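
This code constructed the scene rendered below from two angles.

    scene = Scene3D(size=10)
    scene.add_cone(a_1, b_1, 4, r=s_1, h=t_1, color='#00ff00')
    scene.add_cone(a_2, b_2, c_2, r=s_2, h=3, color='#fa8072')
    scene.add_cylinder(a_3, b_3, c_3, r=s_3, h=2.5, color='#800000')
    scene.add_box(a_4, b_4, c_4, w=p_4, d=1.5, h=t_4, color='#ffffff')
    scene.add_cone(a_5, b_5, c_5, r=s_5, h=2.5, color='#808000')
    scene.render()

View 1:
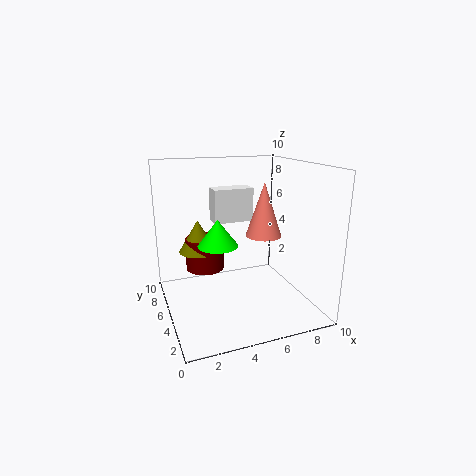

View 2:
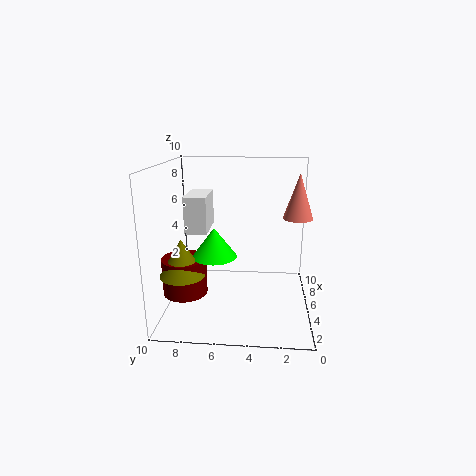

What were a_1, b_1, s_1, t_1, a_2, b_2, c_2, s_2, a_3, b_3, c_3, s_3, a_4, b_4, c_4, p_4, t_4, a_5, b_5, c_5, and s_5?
a_1 = 4, b_1 = 6.5, s_1 = 1.5, t_1 = 2, a_2 = 5, b_2 = 1, c_2 = 6.5, s_2 = 1, a_3 = 3.5, b_3 = 8.5, c_3 = 1.5, s_3 = 1.5, a_4 = 4, b_4 = 7, c_4 = 5.5, p_4 = 3, t_4 = 2.5, a_5 = 3, b_5 = 8.5, c_5 = 3, s_5 = 1.5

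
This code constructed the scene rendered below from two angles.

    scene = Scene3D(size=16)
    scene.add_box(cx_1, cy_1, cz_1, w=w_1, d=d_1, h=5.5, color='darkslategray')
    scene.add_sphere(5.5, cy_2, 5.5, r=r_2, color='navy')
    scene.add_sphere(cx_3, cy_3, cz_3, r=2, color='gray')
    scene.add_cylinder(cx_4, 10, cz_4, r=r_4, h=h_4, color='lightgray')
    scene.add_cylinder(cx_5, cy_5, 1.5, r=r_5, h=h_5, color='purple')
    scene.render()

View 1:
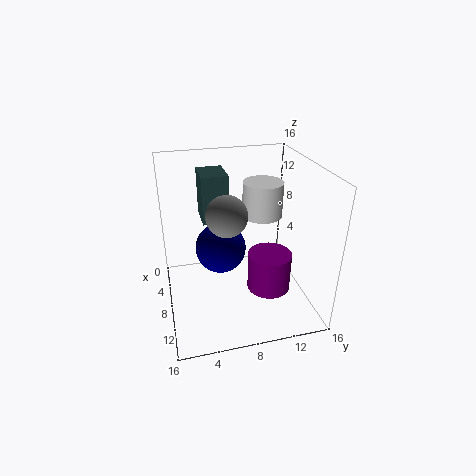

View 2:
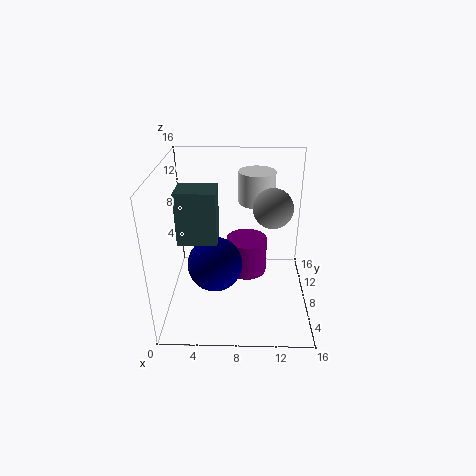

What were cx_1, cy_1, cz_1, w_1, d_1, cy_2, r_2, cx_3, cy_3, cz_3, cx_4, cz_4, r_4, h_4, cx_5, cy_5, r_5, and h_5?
cx_1 = 2; cy_1 = 4.5; cz_1 = 9; w_1 = 4; d_1 = 3; cy_2 = 6.5; r_2 = 3; cx_3 = 11.5; cy_3 = 6; cz_3 = 12.5; cx_4 = 10; cz_4 = 11.5; r_4 = 2; h_4 = 3.5; cx_5 = 9; cy_5 = 11.5; r_5 = 2.5; h_5 = 4.5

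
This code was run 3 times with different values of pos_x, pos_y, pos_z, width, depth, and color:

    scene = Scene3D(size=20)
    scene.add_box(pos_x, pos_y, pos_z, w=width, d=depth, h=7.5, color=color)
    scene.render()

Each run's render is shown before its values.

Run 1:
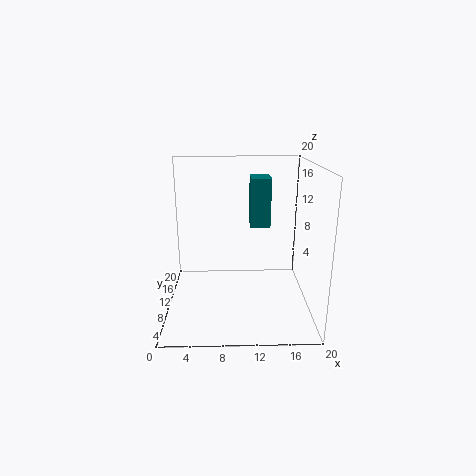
pos_x = 12
pos_y = 14
pos_z = 10
width = 3
depth = 4
color = 'teal'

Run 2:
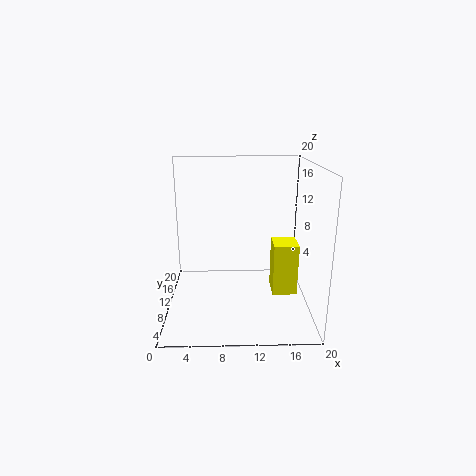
pos_x = 15
pos_y = 9
pos_z = 1.5
width = 3.5
depth = 4
color = 'yellow'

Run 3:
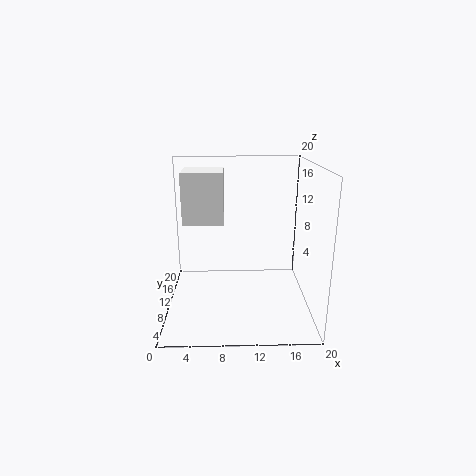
pos_x = 2
pos_y = 12.5
pos_z = 11
width = 6
depth = 6
color = 'white'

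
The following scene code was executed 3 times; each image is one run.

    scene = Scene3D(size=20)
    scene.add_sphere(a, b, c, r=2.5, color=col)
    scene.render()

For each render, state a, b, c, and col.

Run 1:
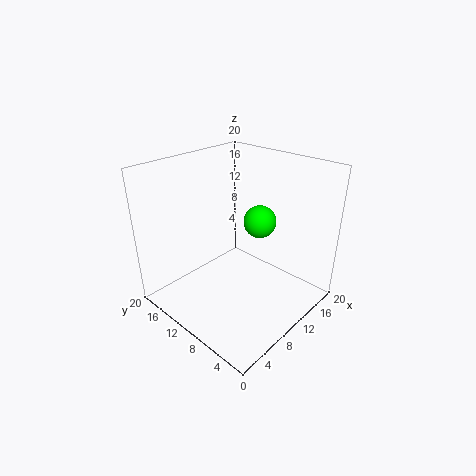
a = 16
b = 11
c = 10
col = 'lime'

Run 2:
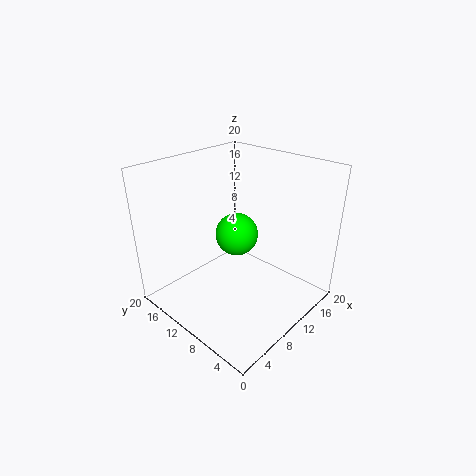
a = 6
b = 6.5
c = 13.5
col = 'lime'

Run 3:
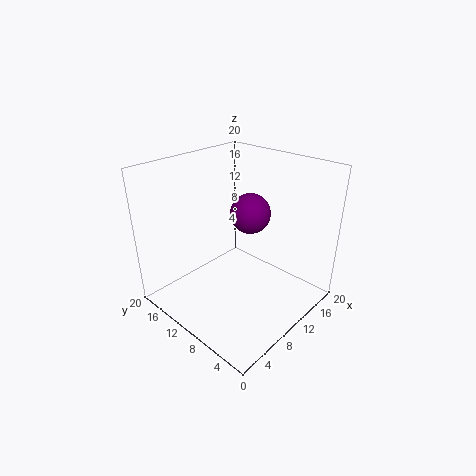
a = 9
b = 7
c = 15
col = 'purple'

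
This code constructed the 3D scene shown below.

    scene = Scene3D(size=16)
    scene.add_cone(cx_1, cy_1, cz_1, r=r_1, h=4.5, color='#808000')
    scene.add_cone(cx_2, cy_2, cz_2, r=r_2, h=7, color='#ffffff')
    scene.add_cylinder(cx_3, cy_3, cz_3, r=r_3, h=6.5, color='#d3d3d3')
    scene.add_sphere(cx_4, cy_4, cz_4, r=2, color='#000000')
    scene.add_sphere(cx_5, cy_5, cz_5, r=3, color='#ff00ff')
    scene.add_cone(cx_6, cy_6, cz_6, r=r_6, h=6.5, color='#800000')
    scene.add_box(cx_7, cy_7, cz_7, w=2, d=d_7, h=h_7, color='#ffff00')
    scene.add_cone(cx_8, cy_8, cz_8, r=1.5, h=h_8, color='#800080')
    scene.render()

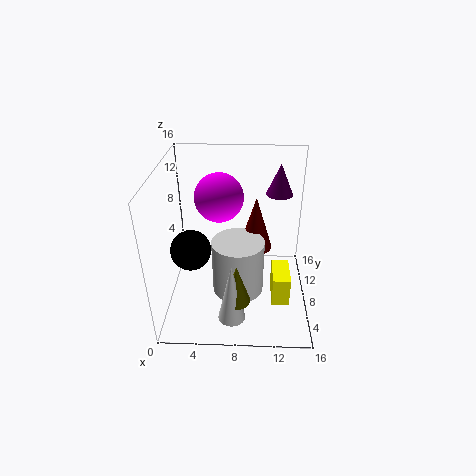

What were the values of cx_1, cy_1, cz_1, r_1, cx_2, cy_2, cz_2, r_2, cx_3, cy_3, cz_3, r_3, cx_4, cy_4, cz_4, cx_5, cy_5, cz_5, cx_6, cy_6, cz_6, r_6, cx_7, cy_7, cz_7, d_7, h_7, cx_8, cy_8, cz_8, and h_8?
cx_1 = 8, cy_1 = 4, cz_1 = 2.5, r_1 = 1.5, cx_2 = 7.5, cy_2 = 3.5, cz_2 = 0.5, r_2 = 1.5, cx_3 = 8, cy_3 = 8, cz_3 = 1, r_3 = 3, cx_4 = 3.5, cy_4 = 4, cz_4 = 9, cx_5 = 5.5, cy_5 = 13, cz_5 = 10.5, cx_6 = 10, cy_6 = 11, cz_6 = 5, r_6 = 2, cx_7 = 12, cy_7 = 5.5, cz_7 = 0.5, d_7 = 4, h_7 = 3.5, cx_8 = 12.5, cy_8 = 11, cz_8 = 12, h_8 = 3.5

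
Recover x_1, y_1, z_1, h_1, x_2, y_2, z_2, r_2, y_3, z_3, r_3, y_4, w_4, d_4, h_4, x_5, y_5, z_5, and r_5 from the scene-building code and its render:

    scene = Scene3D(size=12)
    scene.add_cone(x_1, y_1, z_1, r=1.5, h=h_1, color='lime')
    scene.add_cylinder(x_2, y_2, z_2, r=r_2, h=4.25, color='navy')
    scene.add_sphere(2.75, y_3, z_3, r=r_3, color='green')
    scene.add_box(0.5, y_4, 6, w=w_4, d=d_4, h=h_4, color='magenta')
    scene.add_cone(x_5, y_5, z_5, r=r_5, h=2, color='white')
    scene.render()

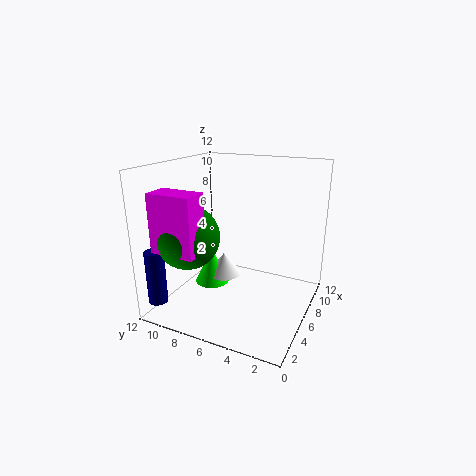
x_1 = 6.25; y_1 = 8.75; z_1 = 1.25; h_1 = 3.25; x_2 = 0.75; y_2 = 10.5; z_2 = 1.75; r_2 = 0.75; y_3 = 8.75; z_3 = 6.75; r_3 = 2.5; y_4 = 7; w_4 = 2; d_4 = 3.5; h_4 = 4.5; x_5 = 6.75; y_5 = 7.75; z_5 = 2; r_5 = 1.5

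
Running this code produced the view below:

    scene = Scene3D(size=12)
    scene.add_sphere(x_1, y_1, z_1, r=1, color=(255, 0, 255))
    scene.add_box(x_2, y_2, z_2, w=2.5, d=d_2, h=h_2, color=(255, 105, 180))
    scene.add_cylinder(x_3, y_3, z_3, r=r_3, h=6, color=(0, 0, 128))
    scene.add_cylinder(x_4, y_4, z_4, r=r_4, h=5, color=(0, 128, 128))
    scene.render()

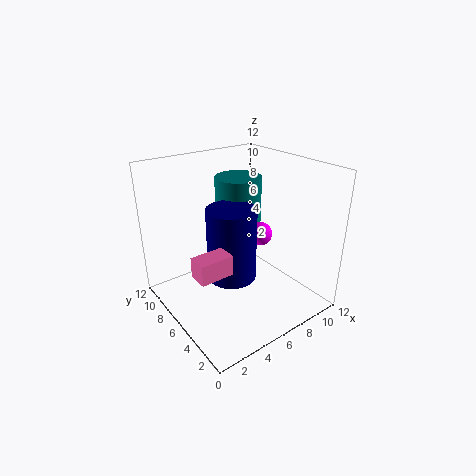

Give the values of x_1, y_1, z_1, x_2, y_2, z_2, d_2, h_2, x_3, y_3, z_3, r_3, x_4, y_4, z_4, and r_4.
x_1 = 8, y_1 = 5.5, z_1 = 6, x_2 = 0.5, y_2 = 2.5, z_2 = 5.5, d_2 = 1.5, h_2 = 1.5, x_3 = 5, y_3 = 5.5, z_3 = 3, r_3 = 2, x_4 = 7.5, y_4 = 8, z_4 = 5.5, r_4 = 2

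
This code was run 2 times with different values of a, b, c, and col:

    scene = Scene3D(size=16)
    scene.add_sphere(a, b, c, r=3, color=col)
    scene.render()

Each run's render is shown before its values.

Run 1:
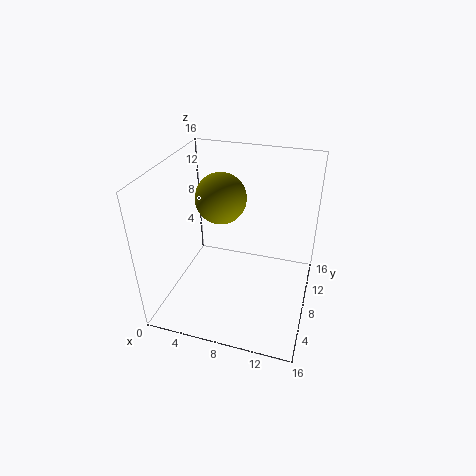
a = 5
b = 11
c = 11
col = 'olive'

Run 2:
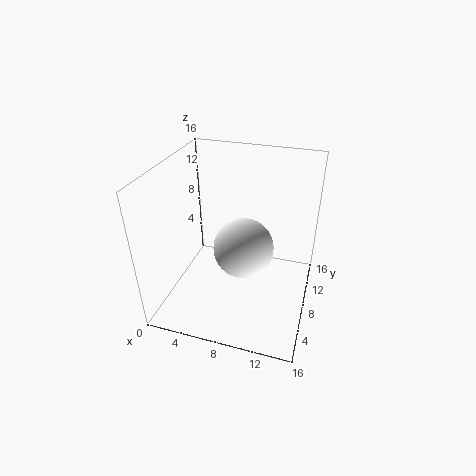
a = 9.5
b = 5
c = 9
col = 'white'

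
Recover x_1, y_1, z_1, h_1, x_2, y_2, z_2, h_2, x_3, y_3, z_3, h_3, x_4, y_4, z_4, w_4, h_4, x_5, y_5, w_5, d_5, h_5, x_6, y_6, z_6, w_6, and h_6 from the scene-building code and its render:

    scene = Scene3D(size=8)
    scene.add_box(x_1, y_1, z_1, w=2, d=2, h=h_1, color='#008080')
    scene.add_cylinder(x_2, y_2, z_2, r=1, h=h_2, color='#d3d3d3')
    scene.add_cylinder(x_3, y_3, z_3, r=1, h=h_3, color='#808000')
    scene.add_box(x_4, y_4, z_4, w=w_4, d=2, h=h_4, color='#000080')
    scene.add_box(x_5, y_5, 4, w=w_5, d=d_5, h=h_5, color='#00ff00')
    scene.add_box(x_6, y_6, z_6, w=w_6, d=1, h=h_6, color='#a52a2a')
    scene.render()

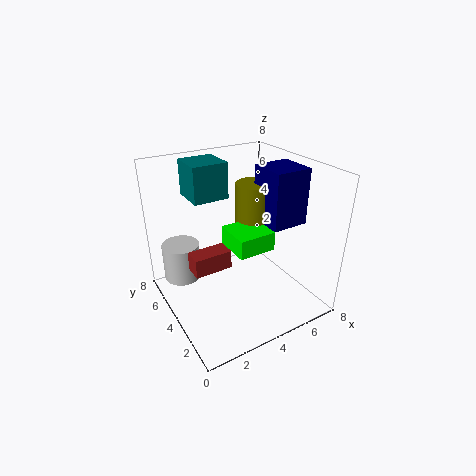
x_1 = 2
y_1 = 5
z_1 = 6
h_1 = 2
x_2 = 1
y_2 = 5
z_2 = 2
h_2 = 2
x_3 = 5
y_3 = 4
z_3 = 4
h_3 = 3
x_4 = 5
y_4 = 2
z_4 = 5
w_4 = 2
h_4 = 3
x_5 = 3
y_5 = 2
w_5 = 2
d_5 = 2
h_5 = 1
x_6 = 1
y_6 = 3
z_6 = 3
w_6 = 2
h_6 = 1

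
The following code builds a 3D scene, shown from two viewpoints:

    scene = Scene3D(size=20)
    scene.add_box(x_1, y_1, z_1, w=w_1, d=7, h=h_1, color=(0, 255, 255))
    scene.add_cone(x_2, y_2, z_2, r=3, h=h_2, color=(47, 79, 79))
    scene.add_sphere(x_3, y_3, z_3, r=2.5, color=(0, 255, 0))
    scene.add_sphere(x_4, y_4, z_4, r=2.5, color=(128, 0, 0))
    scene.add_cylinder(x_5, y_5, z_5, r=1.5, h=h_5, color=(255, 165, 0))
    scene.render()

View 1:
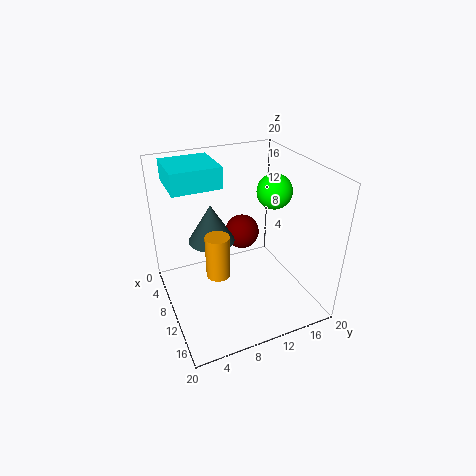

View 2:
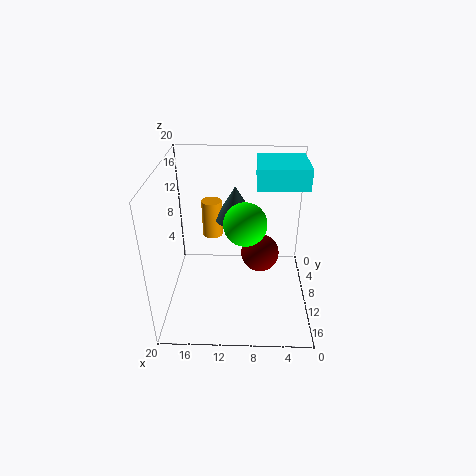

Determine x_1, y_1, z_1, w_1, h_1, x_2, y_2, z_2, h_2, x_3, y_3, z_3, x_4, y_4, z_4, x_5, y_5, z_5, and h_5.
x_1 = 0.5, y_1 = 2, z_1 = 16.5, w_1 = 7, h_1 = 3, x_2 = 10.5, y_2 = 6, z_2 = 11, h_2 = 5, x_3 = 9, y_3 = 16, z_3 = 15.5, x_4 = 7, y_4 = 12, z_4 = 9, x_5 = 14, y_5 = 5.5, z_5 = 8, h_5 = 5.5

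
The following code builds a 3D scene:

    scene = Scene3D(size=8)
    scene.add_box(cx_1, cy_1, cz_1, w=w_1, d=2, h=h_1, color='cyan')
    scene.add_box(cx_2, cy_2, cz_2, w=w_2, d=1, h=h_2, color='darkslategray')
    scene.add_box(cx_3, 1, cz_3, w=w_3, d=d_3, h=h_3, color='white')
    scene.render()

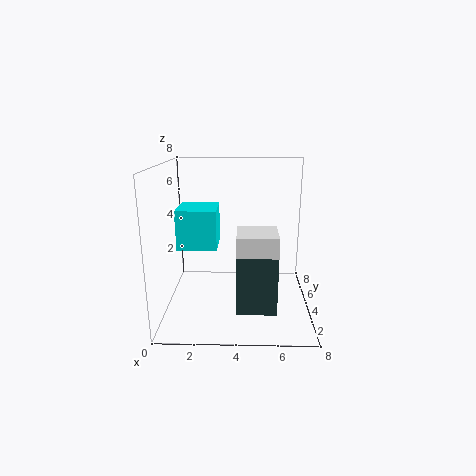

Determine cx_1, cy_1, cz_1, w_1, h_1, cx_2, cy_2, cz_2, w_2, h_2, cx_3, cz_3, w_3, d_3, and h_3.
cx_1 = 1; cy_1 = 2; cz_1 = 4; w_1 = 2; h_1 = 2; cx_2 = 4; cy_2 = 1; cz_2 = 1; w_2 = 2; h_2 = 3; cx_3 = 4; cz_3 = 4; w_3 = 2; d_3 = 2; h_3 = 1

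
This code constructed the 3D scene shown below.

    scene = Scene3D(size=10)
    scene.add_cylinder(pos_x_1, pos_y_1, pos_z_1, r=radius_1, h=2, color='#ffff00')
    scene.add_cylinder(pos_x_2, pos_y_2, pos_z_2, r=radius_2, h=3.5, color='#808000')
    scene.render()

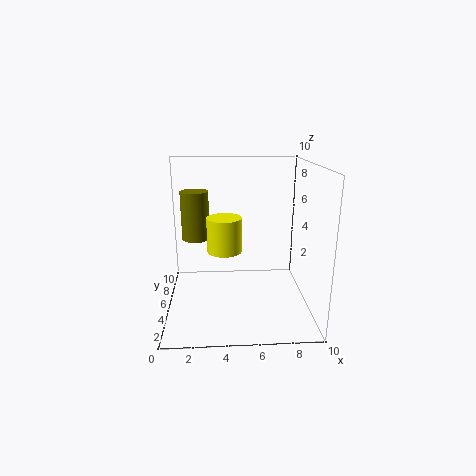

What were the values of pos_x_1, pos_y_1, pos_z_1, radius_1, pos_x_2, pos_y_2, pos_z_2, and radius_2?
pos_x_1 = 4
pos_y_1 = 1.5
pos_z_1 = 5.5
radius_1 = 1
pos_x_2 = 2
pos_y_2 = 6.5
pos_z_2 = 4.5
radius_2 = 1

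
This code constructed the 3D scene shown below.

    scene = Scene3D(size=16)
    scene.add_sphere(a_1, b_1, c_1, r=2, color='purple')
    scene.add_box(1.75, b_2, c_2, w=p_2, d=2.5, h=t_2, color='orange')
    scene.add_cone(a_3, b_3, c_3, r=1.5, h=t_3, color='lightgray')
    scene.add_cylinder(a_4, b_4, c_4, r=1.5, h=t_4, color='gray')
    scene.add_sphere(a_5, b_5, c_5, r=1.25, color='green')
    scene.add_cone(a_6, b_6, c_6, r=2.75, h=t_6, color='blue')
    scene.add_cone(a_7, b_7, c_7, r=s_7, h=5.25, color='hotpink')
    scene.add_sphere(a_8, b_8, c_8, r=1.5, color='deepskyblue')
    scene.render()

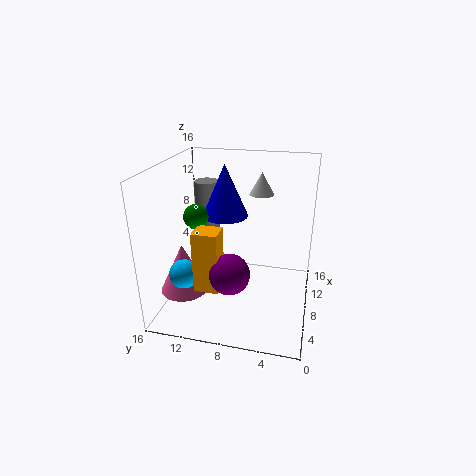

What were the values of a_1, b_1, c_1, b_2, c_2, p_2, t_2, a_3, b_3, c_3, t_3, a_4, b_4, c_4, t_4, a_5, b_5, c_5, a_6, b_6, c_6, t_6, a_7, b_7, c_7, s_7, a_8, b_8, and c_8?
a_1 = 2.5; b_1 = 7.5; c_1 = 6.75; b_2 = 8.5; c_2 = 4.75; p_2 = 2.25; t_2 = 6.25; a_3 = 14; b_3 = 6.5; c_3 = 11.25; t_3 = 2.75; a_4 = 13; b_4 = 13.25; c_4 = 5; t_4 = 7.75; a_5 = 4.75; b_5 = 11.5; c_5 = 11.5; a_6 = 11.75; b_6 = 10.5; c_6 = 9; t_6 = 6.25; a_7 = 4; b_7 = 13; c_7 = 3.25; s_7 = 2.5; a_8 = 3; b_8 = 12.5; c_8 = 5.75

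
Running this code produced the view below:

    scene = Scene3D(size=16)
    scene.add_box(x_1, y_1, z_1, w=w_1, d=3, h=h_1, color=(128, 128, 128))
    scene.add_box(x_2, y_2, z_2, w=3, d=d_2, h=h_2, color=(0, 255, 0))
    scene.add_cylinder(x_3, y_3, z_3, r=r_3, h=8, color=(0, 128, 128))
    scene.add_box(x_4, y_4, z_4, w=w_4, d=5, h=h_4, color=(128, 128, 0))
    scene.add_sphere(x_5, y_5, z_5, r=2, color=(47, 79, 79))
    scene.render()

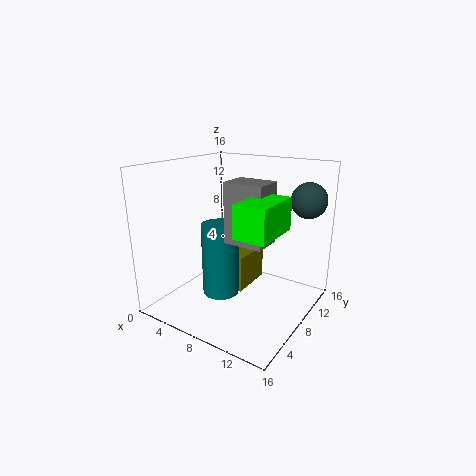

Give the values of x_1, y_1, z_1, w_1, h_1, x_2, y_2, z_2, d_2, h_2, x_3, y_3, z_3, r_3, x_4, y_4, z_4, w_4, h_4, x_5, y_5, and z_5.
x_1 = 9; y_1 = 4; z_1 = 9; w_1 = 4; h_1 = 6; x_2 = 12; y_2 = 1; z_2 = 11; d_2 = 5; h_2 = 3; x_3 = 7; y_3 = 6; z_3 = 2; r_3 = 2; x_4 = 6; y_4 = 7; z_4 = 2; w_4 = 3; h_4 = 4; x_5 = 14; y_5 = 13; z_5 = 12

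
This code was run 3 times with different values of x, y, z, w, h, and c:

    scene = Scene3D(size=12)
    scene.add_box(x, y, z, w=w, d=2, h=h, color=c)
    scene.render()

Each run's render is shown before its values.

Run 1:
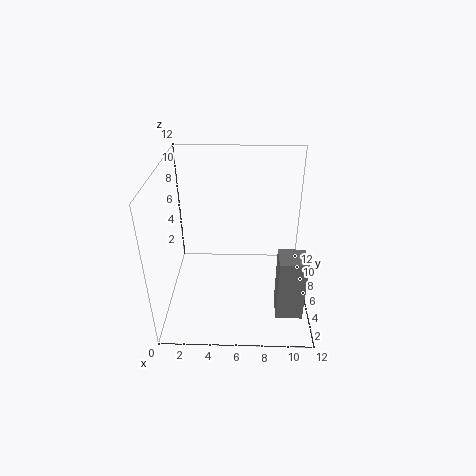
x = 9
y = 1
z = 2
w = 2
h = 5
c = 'gray'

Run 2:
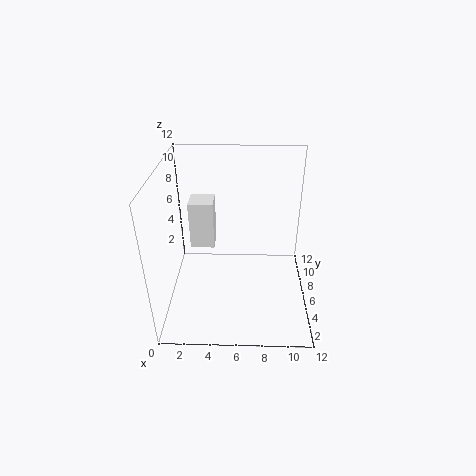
x = 2
y = 6
z = 5
w = 2
h = 4
c = 'white'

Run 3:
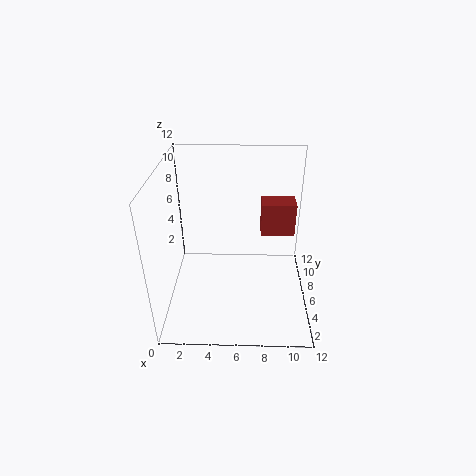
x = 8
y = 8
z = 5
w = 3
h = 3
c = 'brown'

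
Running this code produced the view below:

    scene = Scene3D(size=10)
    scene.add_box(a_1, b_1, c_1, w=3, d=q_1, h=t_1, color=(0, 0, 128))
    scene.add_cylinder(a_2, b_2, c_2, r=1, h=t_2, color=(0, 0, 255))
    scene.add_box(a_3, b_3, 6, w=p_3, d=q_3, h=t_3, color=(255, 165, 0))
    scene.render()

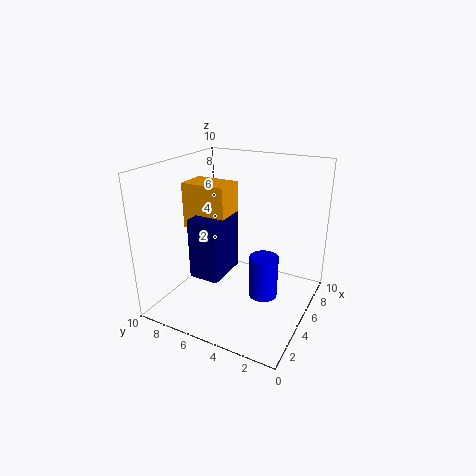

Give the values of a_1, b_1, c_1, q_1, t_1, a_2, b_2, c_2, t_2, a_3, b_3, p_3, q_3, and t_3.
a_1 = 2
b_1 = 5
c_1 = 3
q_1 = 2
t_1 = 4
a_2 = 5
b_2 = 3
c_2 = 1
t_2 = 3
a_3 = 3
b_3 = 5
p_3 = 2
q_3 = 3
t_3 = 3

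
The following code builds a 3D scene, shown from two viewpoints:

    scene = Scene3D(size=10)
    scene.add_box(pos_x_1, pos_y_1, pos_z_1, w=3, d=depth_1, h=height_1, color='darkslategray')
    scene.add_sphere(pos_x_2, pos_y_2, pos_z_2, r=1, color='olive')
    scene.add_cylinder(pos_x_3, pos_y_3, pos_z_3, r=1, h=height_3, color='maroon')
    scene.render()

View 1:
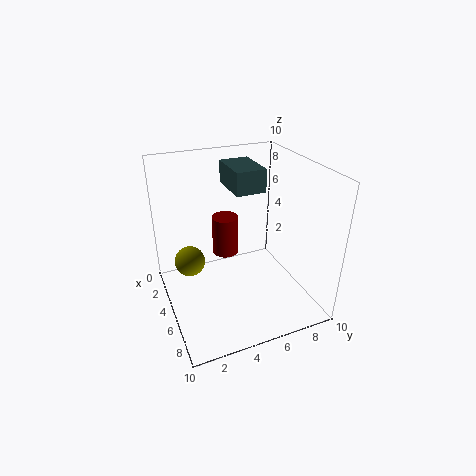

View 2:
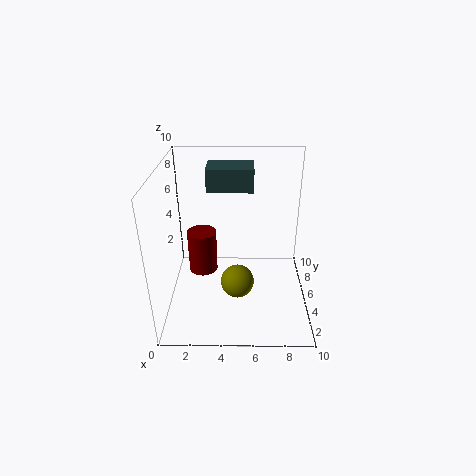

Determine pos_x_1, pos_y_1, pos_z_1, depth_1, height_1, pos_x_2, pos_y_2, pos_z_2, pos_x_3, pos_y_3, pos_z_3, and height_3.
pos_x_1 = 3, pos_y_1 = 4.5, pos_z_1 = 8.5, depth_1 = 2, height_1 = 1.5, pos_x_2 = 5, pos_y_2 = 1.5, pos_z_2 = 4, pos_x_3 = 2.5, pos_y_3 = 5, pos_z_3 = 2.5, height_3 = 3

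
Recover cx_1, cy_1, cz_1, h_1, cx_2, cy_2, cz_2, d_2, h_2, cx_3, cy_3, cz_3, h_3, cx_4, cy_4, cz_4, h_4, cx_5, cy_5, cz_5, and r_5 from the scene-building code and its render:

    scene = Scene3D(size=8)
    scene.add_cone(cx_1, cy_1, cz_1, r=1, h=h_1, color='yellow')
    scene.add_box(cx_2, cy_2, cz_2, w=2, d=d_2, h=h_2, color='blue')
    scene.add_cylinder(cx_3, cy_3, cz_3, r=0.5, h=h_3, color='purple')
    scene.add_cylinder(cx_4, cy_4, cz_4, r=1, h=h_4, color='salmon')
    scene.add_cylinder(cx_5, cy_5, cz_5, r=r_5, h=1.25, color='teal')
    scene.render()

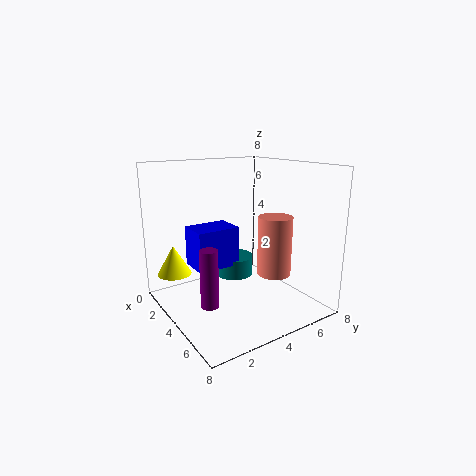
cx_1 = 1.25; cy_1 = 1.25; cz_1 = 1.5; h_1 = 1.75; cx_2 = 0.25; cy_2 = 2.5; cz_2 = 1.5; d_2 = 2.75; h_2 = 2.5; cx_3 = 4.25; cy_3 = 2; cz_3 = 0.5; h_3 = 3.25; cx_4 = 4.5; cy_4 = 6.25; cz_4 = 1.5; h_4 = 3.5; cx_5 = 1.25; cy_5 = 5.5; cz_5 = 0.5; r_5 = 1.25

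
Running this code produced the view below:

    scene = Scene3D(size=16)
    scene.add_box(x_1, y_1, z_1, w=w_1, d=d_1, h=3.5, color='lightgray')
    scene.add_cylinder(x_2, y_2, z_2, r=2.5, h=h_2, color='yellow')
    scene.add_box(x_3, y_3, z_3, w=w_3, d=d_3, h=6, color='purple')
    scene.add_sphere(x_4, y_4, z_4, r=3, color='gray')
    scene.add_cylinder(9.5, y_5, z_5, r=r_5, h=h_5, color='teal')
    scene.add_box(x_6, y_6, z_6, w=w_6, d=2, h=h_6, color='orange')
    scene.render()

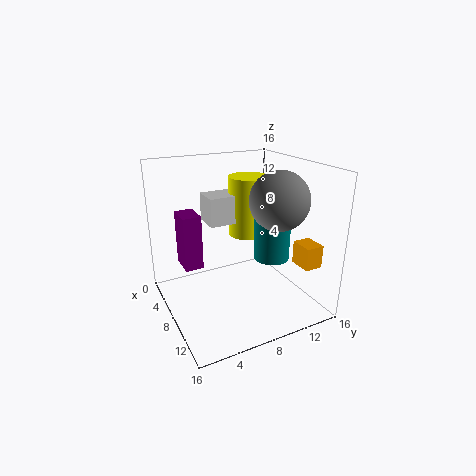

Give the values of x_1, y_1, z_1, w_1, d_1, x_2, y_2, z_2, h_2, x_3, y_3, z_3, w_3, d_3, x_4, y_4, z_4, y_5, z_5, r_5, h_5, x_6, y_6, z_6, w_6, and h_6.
x_1 = 0.5; y_1 = 6.5; z_1 = 8; w_1 = 3.5; d_1 = 4.5; x_2 = 3; y_2 = 12; z_2 = 6; h_2 = 7.5; x_3 = 4.5; y_3 = 2; z_3 = 5; w_3 = 3; d_3 = 2; x_4 = 12; y_4 = 10.5; z_4 = 13; y_5 = 11.5; z_5 = 5.5; r_5 = 2; h_5 = 6; x_6 = 11.5; y_6 = 13; z_6 = 5.5; w_6 = 2.5; h_6 = 2.5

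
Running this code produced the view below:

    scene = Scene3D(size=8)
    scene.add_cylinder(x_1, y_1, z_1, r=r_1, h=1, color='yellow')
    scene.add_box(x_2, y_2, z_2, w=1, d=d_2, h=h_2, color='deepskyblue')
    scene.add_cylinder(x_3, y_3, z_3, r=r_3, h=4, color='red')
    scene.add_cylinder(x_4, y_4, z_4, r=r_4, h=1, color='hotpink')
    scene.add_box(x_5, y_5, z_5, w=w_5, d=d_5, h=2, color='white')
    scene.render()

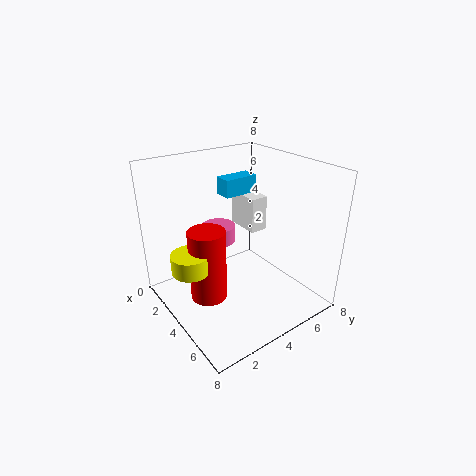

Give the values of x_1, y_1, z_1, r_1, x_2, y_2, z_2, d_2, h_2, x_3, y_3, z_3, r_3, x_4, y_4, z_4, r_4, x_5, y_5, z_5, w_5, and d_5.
x_1 = 4; y_1 = 1; z_1 = 3; r_1 = 1; x_2 = 2; y_2 = 4; z_2 = 6; d_2 = 2; h_2 = 1; x_3 = 4; y_3 = 2; z_3 = 1; r_3 = 1; x_4 = 2; y_4 = 4; z_4 = 3; r_4 = 1; x_5 = 2; y_5 = 5; z_5 = 4; w_5 = 2; d_5 = 1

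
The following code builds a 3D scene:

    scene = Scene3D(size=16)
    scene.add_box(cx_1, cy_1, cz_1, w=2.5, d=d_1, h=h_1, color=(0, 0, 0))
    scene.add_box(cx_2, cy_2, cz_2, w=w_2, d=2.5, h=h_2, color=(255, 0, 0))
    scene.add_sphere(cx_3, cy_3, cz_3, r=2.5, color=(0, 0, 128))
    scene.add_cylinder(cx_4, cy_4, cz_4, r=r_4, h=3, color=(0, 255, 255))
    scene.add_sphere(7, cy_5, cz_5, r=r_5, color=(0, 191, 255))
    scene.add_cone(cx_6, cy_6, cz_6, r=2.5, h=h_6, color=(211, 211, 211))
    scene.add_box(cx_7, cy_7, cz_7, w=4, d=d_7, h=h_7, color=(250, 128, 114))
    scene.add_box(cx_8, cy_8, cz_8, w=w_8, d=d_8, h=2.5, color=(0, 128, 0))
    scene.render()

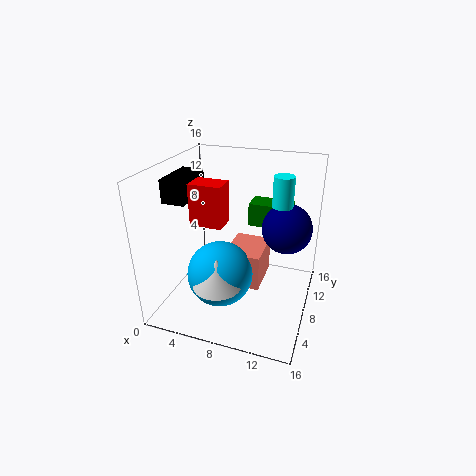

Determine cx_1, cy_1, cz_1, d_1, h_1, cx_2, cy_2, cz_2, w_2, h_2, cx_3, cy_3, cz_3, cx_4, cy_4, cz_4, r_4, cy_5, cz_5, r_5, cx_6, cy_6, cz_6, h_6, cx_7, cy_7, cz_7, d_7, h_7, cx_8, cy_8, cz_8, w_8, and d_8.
cx_1 = 1; cy_1 = 4.5; cz_1 = 12.5; d_1 = 5; h_1 = 2.5; cx_2 = 3.5; cy_2 = 5.5; cz_2 = 10; w_2 = 3.5; h_2 = 4.5; cx_3 = 13.5; cy_3 = 7; cz_3 = 10.5; cx_4 = 13; cy_4 = 6.5; cz_4 = 13; r_4 = 1; cy_5 = 5; cz_5 = 5; r_5 = 3.5; cx_6 = 7.5; cy_6 = 3; cz_6 = 5; h_6 = 3; cx_7 = 7; cy_7 = 6; cz_7 = 3; d_7 = 5; h_7 = 4; cx_8 = 9; cy_8 = 8.5; cz_8 = 9.5; w_8 = 4.5; d_8 = 2.5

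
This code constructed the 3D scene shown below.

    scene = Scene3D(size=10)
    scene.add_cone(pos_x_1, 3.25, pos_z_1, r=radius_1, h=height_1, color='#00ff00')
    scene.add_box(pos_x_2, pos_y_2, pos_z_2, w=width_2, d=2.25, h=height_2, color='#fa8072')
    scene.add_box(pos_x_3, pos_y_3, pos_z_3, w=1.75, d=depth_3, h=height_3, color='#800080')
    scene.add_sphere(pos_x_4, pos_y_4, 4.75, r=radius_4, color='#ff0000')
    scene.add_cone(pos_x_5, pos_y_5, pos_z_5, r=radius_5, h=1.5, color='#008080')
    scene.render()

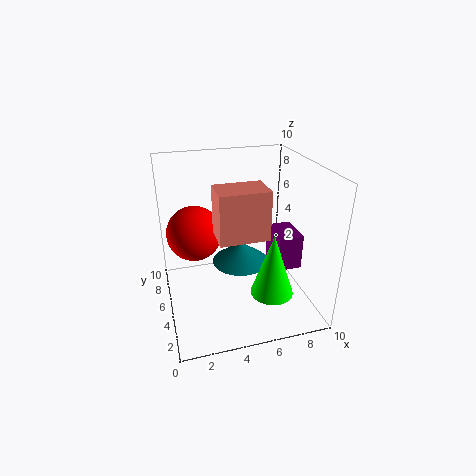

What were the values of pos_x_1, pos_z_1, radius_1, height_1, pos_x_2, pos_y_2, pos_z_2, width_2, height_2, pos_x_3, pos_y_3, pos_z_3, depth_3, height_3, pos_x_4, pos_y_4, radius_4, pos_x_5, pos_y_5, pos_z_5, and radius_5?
pos_x_1 = 7, pos_z_1 = 1.25, radius_1 = 1.5, height_1 = 4.5, pos_x_2 = 3.25, pos_y_2 = 2.75, pos_z_2 = 5.75, width_2 = 3.25, height_2 = 3.25, pos_x_3 = 7.5, pos_y_3 = 3.5, pos_z_3 = 2.75, depth_3 = 2.5, height_3 = 2.5, pos_x_4 = 2.25, pos_y_4 = 7, radius_4 = 2, pos_x_5 = 5.25, pos_y_5 = 5.25, pos_z_5 = 3, radius_5 = 2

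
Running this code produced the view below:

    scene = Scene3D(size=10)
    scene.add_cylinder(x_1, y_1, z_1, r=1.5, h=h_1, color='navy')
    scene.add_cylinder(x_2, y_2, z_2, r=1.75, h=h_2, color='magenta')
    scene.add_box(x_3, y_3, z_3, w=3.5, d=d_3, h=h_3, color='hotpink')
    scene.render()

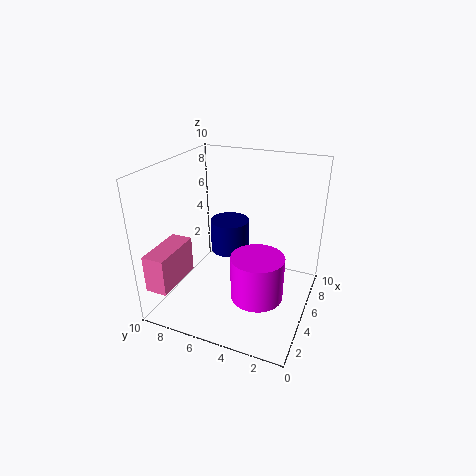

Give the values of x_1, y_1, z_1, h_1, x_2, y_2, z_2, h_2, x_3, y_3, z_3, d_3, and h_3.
x_1 = 7.5; y_1 = 6.75; z_1 = 2.5; h_1 = 2.5; x_2 = 3.5; y_2 = 3; z_2 = 1.75; h_2 = 3; x_3 = 0.25; y_3 = 8; z_3 = 2.5; d_3 = 1.5; h_3 = 2.5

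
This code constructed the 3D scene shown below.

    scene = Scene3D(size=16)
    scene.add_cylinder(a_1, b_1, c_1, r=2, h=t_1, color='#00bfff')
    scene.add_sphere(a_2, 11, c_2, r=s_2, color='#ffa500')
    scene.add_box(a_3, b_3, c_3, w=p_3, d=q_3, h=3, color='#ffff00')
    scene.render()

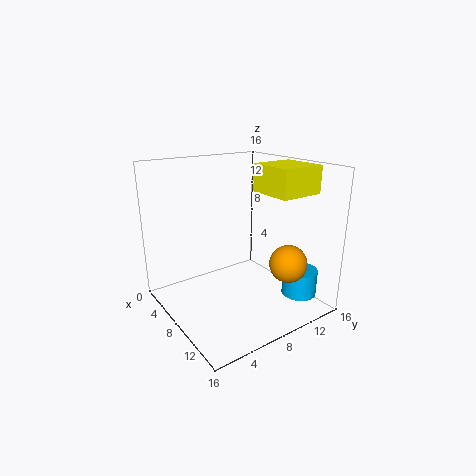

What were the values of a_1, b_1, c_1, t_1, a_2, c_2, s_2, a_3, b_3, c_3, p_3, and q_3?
a_1 = 12
b_1 = 14
c_1 = 1
t_1 = 3
a_2 = 13
c_2 = 6
s_2 = 2
a_3 = 8
b_3 = 10
c_3 = 13
p_3 = 5
q_3 = 5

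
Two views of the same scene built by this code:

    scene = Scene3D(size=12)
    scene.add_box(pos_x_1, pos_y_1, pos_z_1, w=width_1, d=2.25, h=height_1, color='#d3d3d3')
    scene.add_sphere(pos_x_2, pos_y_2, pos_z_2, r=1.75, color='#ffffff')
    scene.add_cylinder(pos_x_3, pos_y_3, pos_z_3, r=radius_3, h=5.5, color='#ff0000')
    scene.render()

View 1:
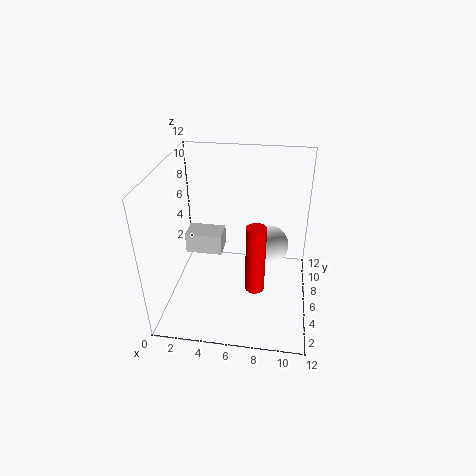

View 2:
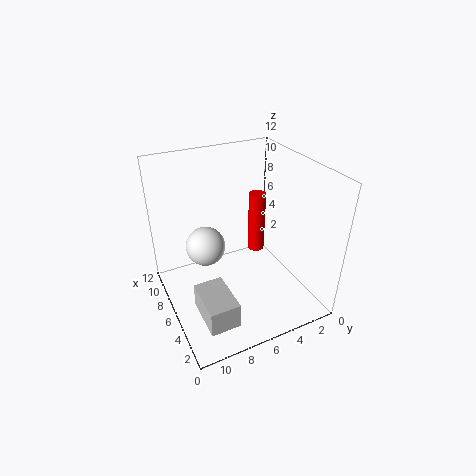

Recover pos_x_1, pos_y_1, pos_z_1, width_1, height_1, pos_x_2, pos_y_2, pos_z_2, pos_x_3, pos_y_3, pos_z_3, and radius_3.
pos_x_1 = 0.5
pos_y_1 = 8.5
pos_z_1 = 2.25
width_1 = 3.5
height_1 = 2
pos_x_2 = 8.5
pos_y_2 = 8
pos_z_2 = 4.25
pos_x_3 = 7.75
pos_y_3 = 3.25
pos_z_3 = 3.25
radius_3 = 0.75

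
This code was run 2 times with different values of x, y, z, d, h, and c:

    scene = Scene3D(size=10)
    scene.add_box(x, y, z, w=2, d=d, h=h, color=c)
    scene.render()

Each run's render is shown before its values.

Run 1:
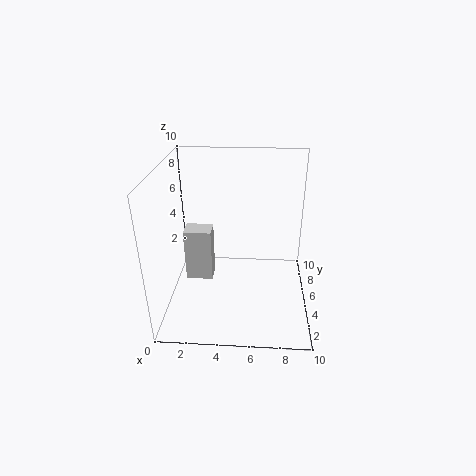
x = 1
y = 5.5
z = 1
d = 1.5
h = 4
c = 'lightgray'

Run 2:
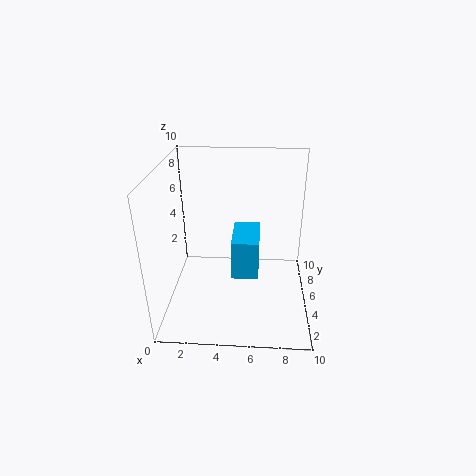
x = 4.5
y = 5
z = 1.5
d = 3.5
h = 3
c = 'deepskyblue'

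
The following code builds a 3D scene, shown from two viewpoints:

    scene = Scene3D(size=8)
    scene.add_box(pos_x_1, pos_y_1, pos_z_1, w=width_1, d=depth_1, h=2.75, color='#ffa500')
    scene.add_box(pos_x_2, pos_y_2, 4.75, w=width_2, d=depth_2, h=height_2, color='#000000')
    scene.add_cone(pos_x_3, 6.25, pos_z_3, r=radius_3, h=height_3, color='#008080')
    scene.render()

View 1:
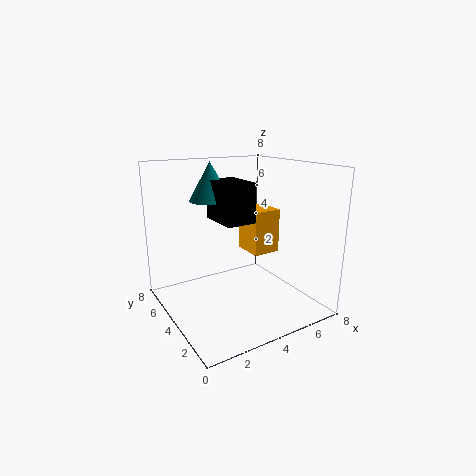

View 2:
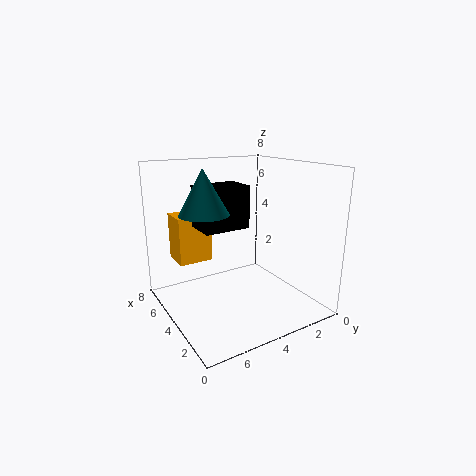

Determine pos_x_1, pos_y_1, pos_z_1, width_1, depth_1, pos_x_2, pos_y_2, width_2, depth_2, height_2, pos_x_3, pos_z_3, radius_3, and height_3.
pos_x_1 = 5.75, pos_y_1 = 4.75, pos_z_1 = 2.25, width_1 = 1.75, depth_1 = 2, pos_x_2 = 3.25, pos_y_2 = 3.75, width_2 = 1.75, depth_2 = 2.5, height_2 = 2.25, pos_x_3 = 3.5, pos_z_3 = 5.75, radius_3 = 1.25, height_3 = 2.25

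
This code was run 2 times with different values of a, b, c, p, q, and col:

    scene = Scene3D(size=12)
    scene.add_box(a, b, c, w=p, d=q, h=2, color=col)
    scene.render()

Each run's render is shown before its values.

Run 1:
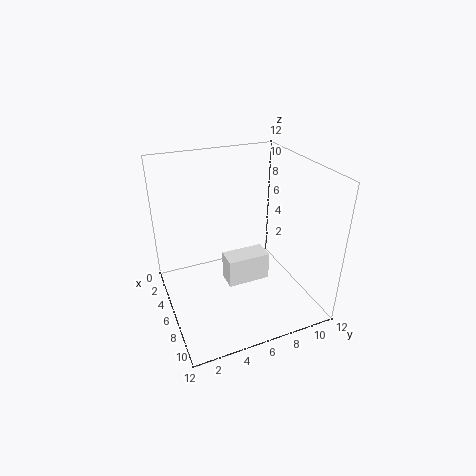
a = 9, b = 3.5, c = 5, p = 1.5, q = 3, col = 'white'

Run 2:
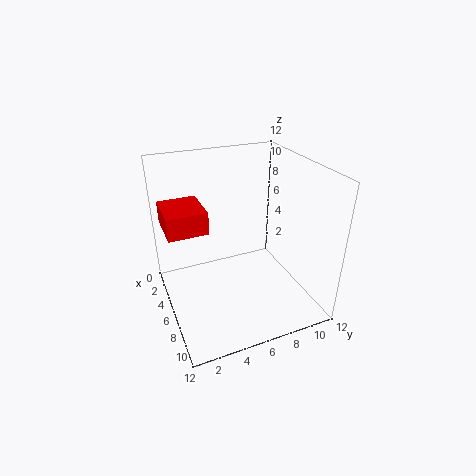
a = 0.5, b = 0.5, c = 6, p = 4, q = 3.5, col = 'red'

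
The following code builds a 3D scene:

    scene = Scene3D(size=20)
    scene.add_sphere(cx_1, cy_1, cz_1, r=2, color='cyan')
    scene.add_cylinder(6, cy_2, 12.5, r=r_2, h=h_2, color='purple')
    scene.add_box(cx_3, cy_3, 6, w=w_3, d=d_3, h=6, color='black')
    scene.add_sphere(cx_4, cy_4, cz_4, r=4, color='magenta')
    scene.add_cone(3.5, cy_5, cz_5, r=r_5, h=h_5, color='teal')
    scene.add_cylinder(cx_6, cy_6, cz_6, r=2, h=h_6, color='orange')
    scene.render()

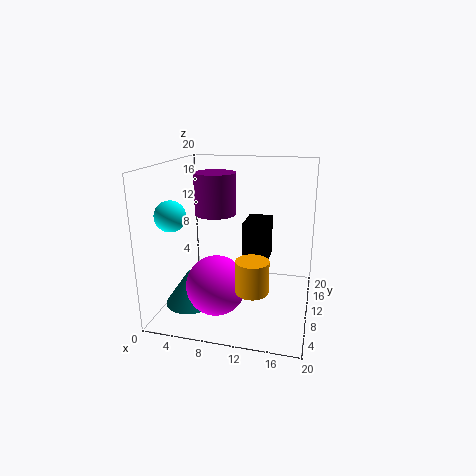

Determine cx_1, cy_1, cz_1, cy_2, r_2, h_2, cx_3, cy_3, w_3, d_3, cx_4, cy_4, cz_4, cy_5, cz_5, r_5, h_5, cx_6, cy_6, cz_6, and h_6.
cx_1 = 2.5
cy_1 = 5
cz_1 = 14
cy_2 = 12.5
r_2 = 3
h_2 = 6
cx_3 = 10.5
cy_3 = 10.5
w_3 = 3.5
d_3 = 5
cx_4 = 8
cy_4 = 6
cz_4 = 4.5
cy_5 = 7.5
cz_5 = 0.5
r_5 = 3.5
h_5 = 5
cx_6 = 13.5
cy_6 = 3
cz_6 = 6
h_6 = 4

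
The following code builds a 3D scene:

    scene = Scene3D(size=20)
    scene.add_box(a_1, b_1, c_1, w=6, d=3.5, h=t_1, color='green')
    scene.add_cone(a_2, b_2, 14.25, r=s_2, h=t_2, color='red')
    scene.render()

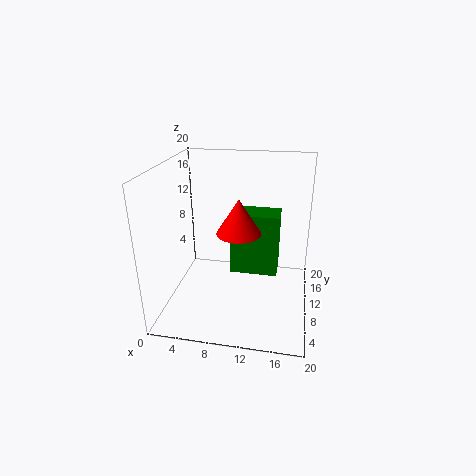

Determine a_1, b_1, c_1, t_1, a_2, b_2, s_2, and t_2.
a_1 = 9.75; b_1 = 6; c_1 = 7; t_1 = 8; a_2 = 11.5; b_2 = 2.75; s_2 = 2.5; t_2 = 4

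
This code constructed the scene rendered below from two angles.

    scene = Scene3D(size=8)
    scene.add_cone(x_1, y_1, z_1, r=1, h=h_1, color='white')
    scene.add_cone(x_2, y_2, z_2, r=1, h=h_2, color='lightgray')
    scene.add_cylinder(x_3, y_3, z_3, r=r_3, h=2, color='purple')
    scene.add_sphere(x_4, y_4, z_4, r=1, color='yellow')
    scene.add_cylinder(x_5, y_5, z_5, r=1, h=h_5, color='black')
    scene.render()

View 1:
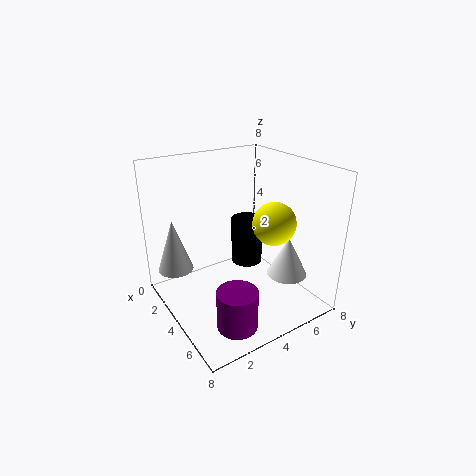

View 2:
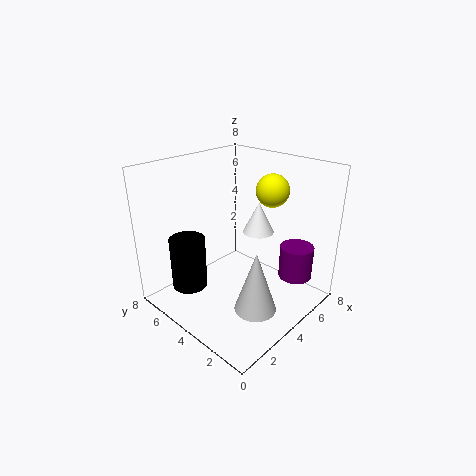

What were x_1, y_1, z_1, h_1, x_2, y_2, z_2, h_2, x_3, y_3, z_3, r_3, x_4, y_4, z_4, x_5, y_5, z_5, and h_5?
x_1 = 7; y_1 = 5; z_1 = 3; h_1 = 2; x_2 = 2; y_2 = 1; z_2 = 2; h_2 = 3; x_3 = 7; y_3 = 2; z_3 = 1; r_3 = 1; x_4 = 7; y_4 = 4; z_4 = 6; x_5 = 2; y_5 = 6; z_5 = 1; h_5 = 3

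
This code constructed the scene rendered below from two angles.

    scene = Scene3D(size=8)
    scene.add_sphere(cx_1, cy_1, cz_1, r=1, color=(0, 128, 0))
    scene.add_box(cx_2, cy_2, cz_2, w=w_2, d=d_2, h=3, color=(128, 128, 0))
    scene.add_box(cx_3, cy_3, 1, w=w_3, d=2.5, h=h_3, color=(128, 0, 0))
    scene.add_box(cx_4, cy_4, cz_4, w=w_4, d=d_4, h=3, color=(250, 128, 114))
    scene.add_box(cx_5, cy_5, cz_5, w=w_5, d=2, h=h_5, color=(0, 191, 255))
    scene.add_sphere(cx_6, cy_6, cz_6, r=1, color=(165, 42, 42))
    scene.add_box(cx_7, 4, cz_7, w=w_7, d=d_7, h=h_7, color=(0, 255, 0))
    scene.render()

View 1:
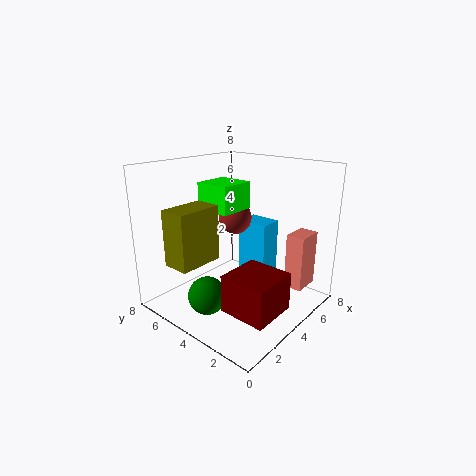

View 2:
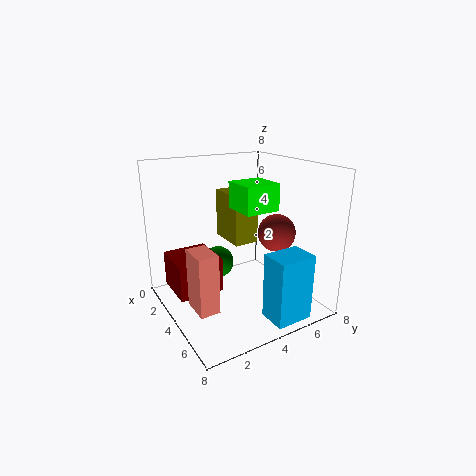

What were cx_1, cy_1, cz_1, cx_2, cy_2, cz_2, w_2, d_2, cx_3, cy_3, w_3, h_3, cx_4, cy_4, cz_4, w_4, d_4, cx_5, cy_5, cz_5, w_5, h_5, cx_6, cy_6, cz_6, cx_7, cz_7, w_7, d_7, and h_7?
cx_1 = 1.5
cy_1 = 4
cz_1 = 1.5
cx_2 = 0.5
cy_2 = 4.5
cz_2 = 3
w_2 = 2.5
d_2 = 1.5
cx_3 = 1.5
cy_3 = 0.5
w_3 = 2.5
h_3 = 2
cx_4 = 5
cy_4 = 0.5
cz_4 = 1.5
w_4 = 1.5
d_4 = 1
cx_5 = 6.5
cy_5 = 4
cz_5 = 0.5
w_5 = 1.5
h_5 = 3.5
cx_6 = 5.5
cy_6 = 5.5
cz_6 = 4.5
cx_7 = 3
cz_7 = 5.5
w_7 = 2
d_7 = 2
h_7 = 1.5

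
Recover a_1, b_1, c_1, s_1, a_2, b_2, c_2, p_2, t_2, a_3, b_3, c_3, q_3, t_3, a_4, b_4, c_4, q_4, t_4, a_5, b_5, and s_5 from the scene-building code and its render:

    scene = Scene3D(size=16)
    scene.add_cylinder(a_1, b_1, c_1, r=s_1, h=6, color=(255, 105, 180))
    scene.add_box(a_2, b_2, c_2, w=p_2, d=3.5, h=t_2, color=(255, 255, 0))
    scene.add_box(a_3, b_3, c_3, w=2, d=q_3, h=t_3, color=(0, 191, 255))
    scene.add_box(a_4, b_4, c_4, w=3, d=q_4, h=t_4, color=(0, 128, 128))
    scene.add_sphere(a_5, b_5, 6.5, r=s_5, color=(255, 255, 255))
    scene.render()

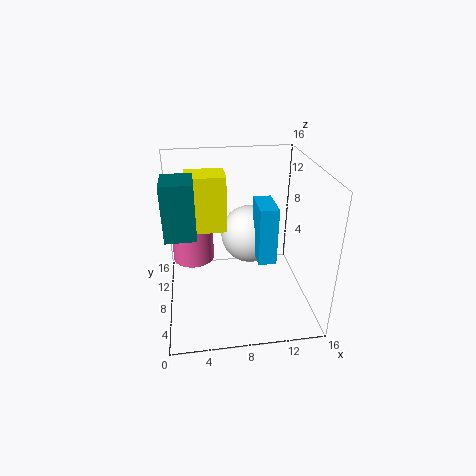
a_1 = 3; b_1 = 12; c_1 = 3.5; s_1 = 2.5; a_2 = 2.5; b_2 = 9.5; c_2 = 8; p_2 = 4.5; t_2 = 6.5; a_3 = 10; b_3 = 6; c_3 = 5.5; q_3 = 4; t_3 = 6.5; a_4 = 0.5; b_4 = 3.5; c_4 = 10.5; q_4 = 3.5; t_4 = 5.5; a_5 = 10; b_5 = 11.5; s_5 = 3.5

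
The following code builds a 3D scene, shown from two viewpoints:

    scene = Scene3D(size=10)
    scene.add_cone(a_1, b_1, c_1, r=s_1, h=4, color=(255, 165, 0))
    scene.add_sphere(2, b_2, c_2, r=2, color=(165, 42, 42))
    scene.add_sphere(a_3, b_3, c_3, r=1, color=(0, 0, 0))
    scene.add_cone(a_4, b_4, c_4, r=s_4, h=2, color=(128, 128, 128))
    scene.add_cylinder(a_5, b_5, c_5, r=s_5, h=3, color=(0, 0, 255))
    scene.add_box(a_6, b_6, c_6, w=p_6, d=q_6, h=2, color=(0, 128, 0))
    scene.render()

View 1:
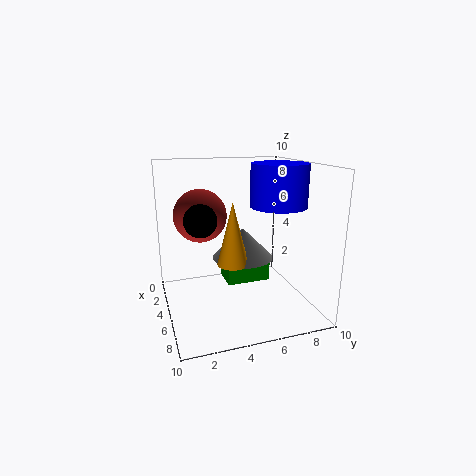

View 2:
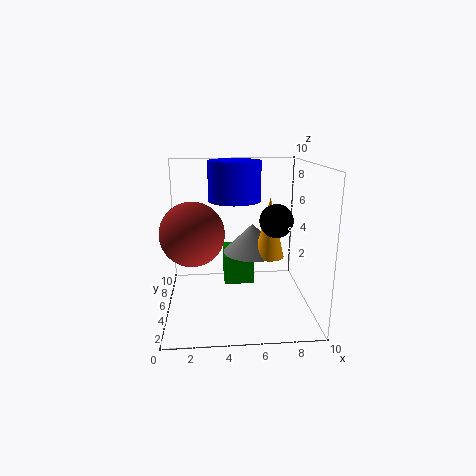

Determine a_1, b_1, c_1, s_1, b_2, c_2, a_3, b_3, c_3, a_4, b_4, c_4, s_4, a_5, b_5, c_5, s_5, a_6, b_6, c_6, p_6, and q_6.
a_1 = 7; b_1 = 4; c_1 = 4; s_1 = 1; b_2 = 3; c_2 = 6; a_3 = 7; b_3 = 2; c_3 = 7; a_4 = 6; b_4 = 5; c_4 = 4; s_4 = 2; a_5 = 5; b_5 = 8; c_5 = 7; s_5 = 2; a_6 = 4; b_6 = 4; c_6 = 2; p_6 = 2; q_6 = 3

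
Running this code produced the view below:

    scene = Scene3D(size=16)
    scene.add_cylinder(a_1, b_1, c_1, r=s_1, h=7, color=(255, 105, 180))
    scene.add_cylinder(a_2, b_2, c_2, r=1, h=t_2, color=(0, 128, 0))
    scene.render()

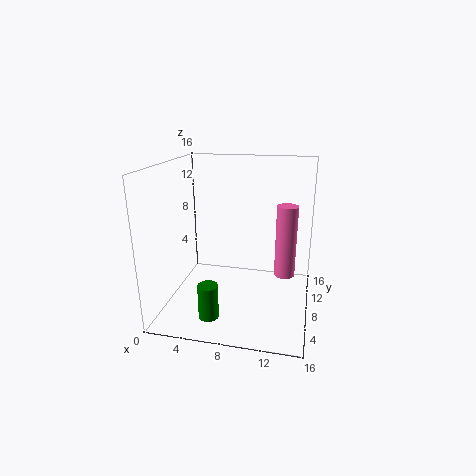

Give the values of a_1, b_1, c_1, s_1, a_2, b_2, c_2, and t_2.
a_1 = 13.5
b_1 = 4.5
c_1 = 6
s_1 = 1
a_2 = 6.5
b_2 = 1.5
c_2 = 2
t_2 = 3.5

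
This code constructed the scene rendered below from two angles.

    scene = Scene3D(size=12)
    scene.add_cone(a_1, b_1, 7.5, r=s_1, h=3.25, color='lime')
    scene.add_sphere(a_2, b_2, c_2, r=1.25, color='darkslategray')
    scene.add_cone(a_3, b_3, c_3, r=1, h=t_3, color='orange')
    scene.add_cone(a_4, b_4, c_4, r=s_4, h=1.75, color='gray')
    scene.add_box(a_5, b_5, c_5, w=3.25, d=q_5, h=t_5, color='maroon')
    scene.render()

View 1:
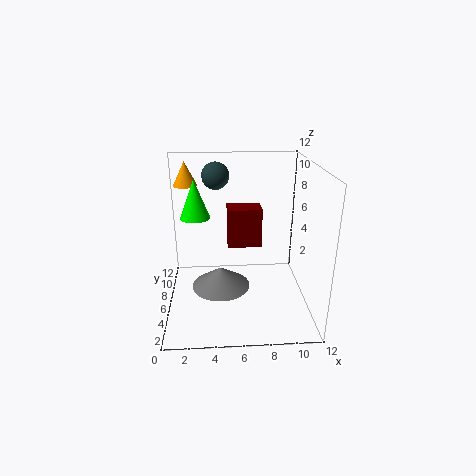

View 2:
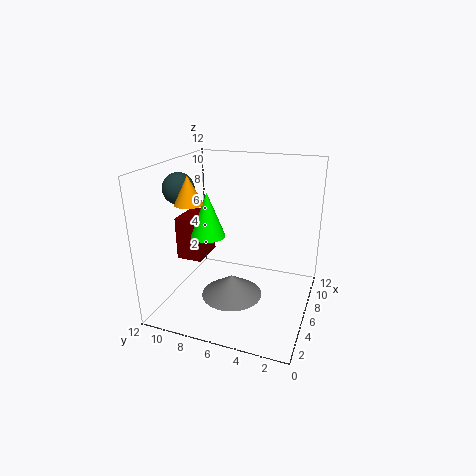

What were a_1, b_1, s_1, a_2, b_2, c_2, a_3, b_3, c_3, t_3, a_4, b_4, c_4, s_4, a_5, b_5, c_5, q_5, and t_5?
a_1 = 2.5, b_1 = 7, s_1 = 1.25, a_2 = 4.25, b_2 = 10.25, c_2 = 10.25, a_3 = 1.75, b_3 = 8, c_3 = 10, t_3 = 2, a_4 = 4.5, b_4 = 6, c_4 = 1.5, s_4 = 2.5, a_5 = 5.25, b_5 = 9.25, c_5 = 3.5, q_5 = 2.25, t_5 = 3.75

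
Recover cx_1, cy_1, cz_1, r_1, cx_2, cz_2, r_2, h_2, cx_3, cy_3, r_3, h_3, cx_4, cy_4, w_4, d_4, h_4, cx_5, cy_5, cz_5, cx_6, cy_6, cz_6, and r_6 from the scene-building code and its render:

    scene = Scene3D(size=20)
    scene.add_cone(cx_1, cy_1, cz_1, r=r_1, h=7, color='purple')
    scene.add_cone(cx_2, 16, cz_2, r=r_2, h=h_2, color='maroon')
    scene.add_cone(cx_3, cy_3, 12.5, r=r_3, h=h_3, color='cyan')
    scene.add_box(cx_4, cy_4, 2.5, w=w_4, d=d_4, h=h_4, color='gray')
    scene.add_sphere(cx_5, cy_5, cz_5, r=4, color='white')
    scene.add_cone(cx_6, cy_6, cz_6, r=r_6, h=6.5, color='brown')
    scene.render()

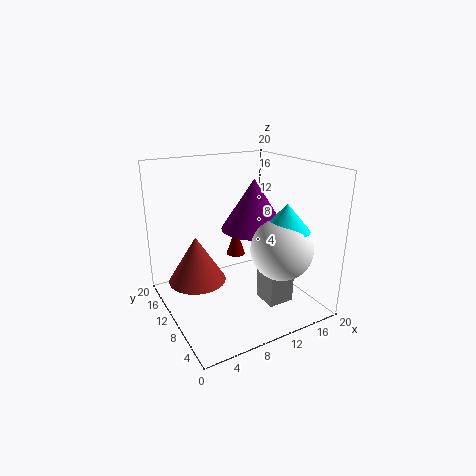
cx_1 = 12.5
cy_1 = 10
cz_1 = 11
r_1 = 4.5
cx_2 = 13
cz_2 = 4.5
r_2 = 1.5
h_2 = 4.5
cx_3 = 13.5
cy_3 = 4
r_3 = 3
h_3 = 3.5
cx_4 = 11
cy_4 = 3
w_4 = 3.5
d_4 = 3.5
h_4 = 8.5
cx_5 = 13
cy_5 = 4
cz_5 = 10
cx_6 = 4.5
cy_6 = 12
cz_6 = 4
r_6 = 4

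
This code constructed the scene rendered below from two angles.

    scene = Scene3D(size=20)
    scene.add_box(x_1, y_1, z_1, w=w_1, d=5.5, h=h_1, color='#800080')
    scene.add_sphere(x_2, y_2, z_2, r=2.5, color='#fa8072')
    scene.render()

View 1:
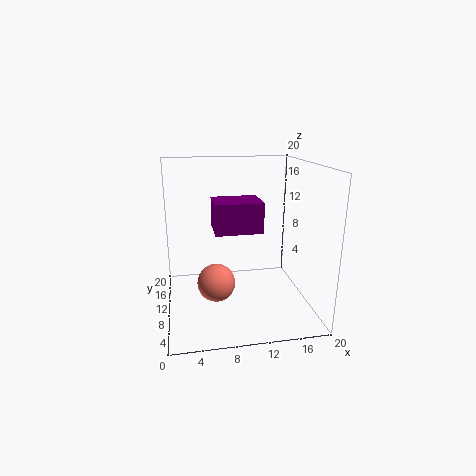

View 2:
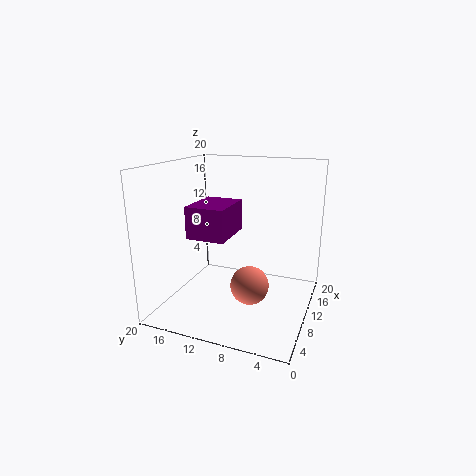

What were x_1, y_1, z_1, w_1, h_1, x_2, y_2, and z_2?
x_1 = 7; y_1 = 11; z_1 = 10; w_1 = 7; h_1 = 4.5; x_2 = 6.5; y_2 = 7; z_2 = 5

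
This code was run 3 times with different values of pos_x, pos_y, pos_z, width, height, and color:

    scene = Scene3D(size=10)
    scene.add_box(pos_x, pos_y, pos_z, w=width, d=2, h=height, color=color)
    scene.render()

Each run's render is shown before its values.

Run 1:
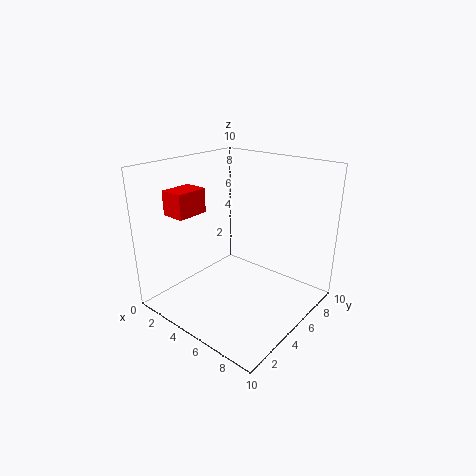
pos_x = 3, pos_y = 0.5, pos_z = 7.5, width = 1.5, height = 1.5, color = 'red'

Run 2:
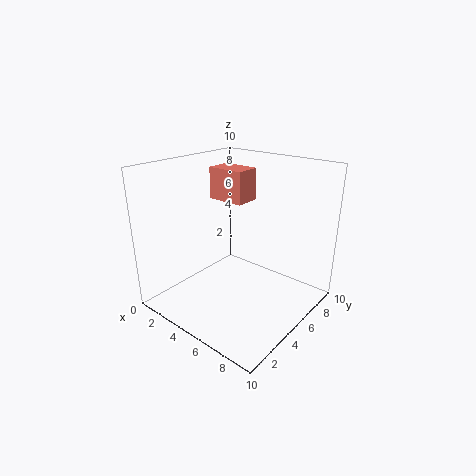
pos_x = 0.5, pos_y = 7, pos_z = 6.5, width = 3, height = 2.5, color = 'salmon'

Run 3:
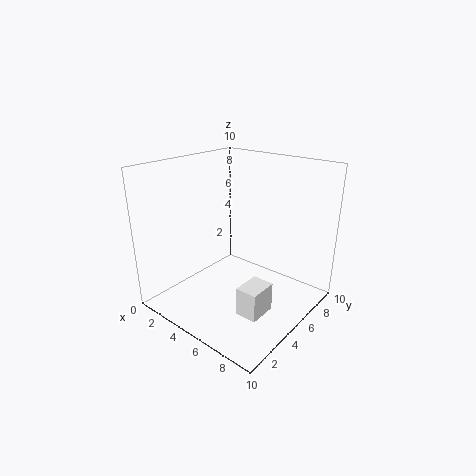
pos_x = 6.5, pos_y = 3, pos_z = 0.5, width = 1.5, height = 2, color = 'white'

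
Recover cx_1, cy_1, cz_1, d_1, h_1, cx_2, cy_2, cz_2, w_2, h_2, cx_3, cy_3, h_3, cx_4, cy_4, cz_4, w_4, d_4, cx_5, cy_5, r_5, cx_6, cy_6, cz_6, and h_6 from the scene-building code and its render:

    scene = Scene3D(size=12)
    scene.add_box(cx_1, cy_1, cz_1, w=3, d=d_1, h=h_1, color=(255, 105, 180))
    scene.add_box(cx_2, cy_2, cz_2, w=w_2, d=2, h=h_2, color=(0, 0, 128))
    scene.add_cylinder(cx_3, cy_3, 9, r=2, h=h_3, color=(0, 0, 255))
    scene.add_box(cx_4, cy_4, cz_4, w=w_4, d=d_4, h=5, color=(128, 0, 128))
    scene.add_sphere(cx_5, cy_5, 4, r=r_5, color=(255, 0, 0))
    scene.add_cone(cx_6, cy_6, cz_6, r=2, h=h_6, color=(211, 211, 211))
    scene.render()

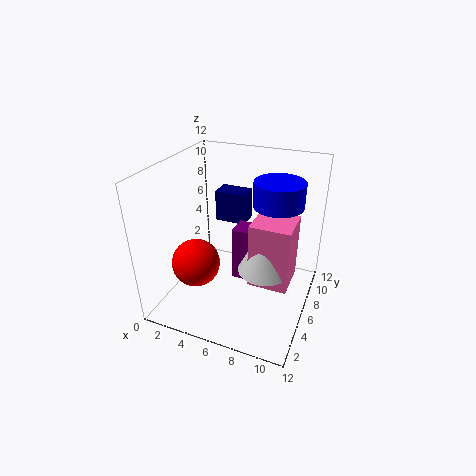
cx_1 = 8; cy_1 = 3; cz_1 = 4; d_1 = 3; h_1 = 5; cx_2 = 2; cy_2 = 10; cz_2 = 5; w_2 = 3; h_2 = 3; cx_3 = 9; cy_3 = 7; h_3 = 2; cx_4 = 5; cy_4 = 7; cz_4 = 1; w_4 = 2; d_4 = 2; cx_5 = 3; cy_5 = 4; r_5 = 2; cx_6 = 9; cy_6 = 4; cz_6 = 5; h_6 = 4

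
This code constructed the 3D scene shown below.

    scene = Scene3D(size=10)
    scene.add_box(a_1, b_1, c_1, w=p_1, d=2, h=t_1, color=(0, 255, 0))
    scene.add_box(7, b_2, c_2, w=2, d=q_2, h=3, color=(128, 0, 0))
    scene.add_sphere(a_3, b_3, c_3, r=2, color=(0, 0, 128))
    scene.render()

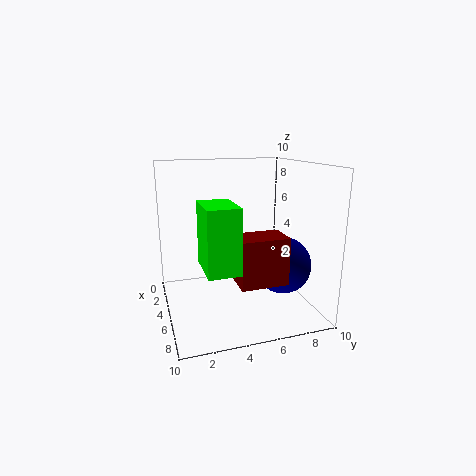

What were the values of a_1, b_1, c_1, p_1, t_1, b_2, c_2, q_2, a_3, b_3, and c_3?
a_1 = 6; b_1 = 2; c_1 = 4; p_1 = 3; t_1 = 4; b_2 = 4; c_2 = 3; q_2 = 3; a_3 = 6; b_3 = 8; c_3 = 3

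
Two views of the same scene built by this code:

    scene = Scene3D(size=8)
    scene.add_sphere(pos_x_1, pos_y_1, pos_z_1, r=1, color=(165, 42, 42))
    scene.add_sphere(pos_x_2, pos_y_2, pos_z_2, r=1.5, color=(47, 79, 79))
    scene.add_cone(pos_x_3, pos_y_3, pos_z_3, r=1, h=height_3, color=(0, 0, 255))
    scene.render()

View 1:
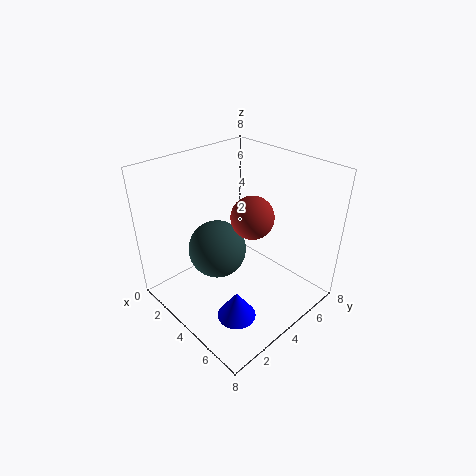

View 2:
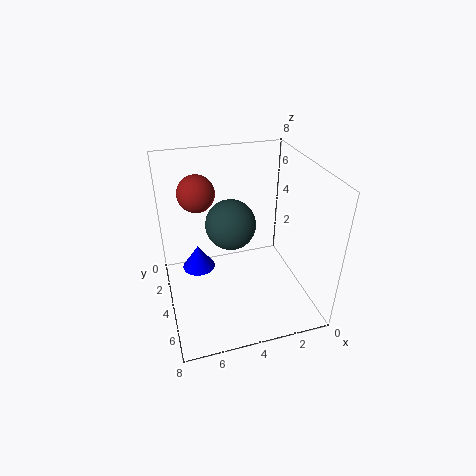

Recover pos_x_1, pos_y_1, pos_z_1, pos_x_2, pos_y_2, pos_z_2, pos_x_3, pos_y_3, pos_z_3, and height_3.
pos_x_1 = 6; pos_y_1 = 3; pos_z_1 = 6.5; pos_x_2 = 4; pos_y_2 = 2.5; pos_z_2 = 4; pos_x_3 = 6; pos_y_3 = 2; pos_z_3 = 1; height_3 = 1.5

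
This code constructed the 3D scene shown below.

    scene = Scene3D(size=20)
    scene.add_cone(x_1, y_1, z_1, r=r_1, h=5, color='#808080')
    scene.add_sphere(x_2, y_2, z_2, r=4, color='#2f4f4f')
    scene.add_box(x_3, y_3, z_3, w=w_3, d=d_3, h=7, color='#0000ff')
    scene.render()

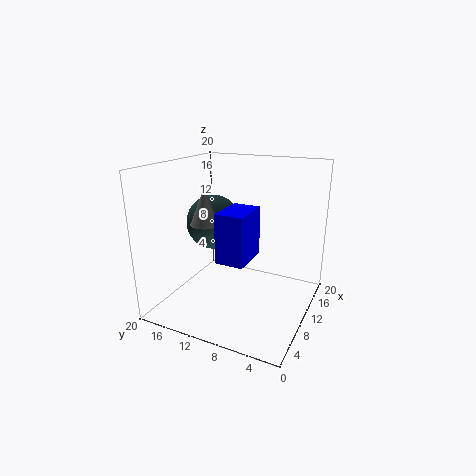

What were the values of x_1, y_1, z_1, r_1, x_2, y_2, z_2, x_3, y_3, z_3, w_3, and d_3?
x_1 = 8, y_1 = 14, z_1 = 12, r_1 = 2, x_2 = 12, y_2 = 15, z_2 = 11, x_3 = 7, y_3 = 8, z_3 = 7, w_3 = 6, d_3 = 4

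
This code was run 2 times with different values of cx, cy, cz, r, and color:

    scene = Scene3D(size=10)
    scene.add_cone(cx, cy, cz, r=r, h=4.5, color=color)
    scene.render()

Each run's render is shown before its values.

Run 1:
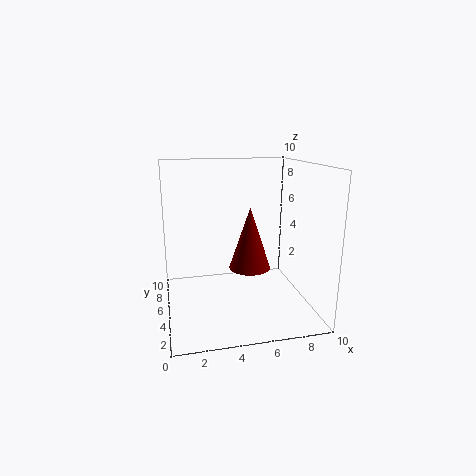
cx = 6; cy = 5.5; cz = 2.5; r = 1.5; color = 'maroon'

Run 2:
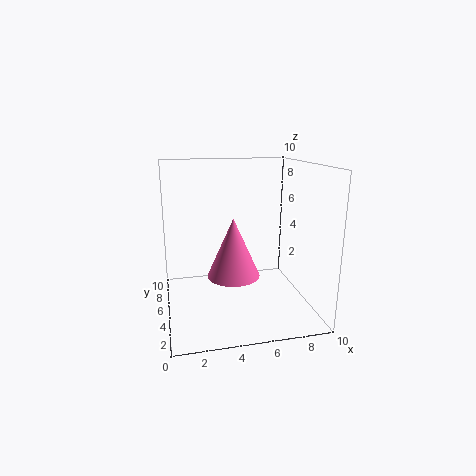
cx = 5; cy = 6.5; cz = 1.5; r = 2; color = 'hotpink'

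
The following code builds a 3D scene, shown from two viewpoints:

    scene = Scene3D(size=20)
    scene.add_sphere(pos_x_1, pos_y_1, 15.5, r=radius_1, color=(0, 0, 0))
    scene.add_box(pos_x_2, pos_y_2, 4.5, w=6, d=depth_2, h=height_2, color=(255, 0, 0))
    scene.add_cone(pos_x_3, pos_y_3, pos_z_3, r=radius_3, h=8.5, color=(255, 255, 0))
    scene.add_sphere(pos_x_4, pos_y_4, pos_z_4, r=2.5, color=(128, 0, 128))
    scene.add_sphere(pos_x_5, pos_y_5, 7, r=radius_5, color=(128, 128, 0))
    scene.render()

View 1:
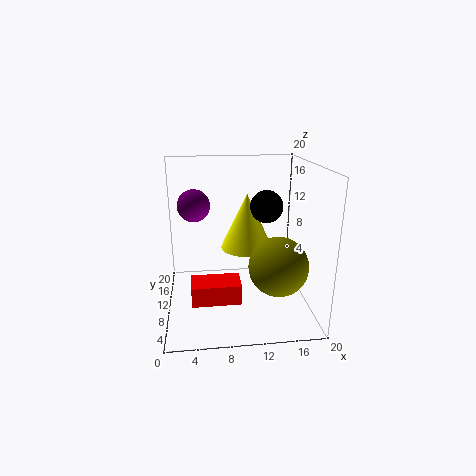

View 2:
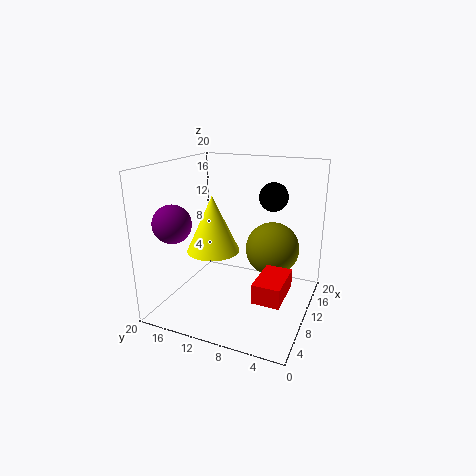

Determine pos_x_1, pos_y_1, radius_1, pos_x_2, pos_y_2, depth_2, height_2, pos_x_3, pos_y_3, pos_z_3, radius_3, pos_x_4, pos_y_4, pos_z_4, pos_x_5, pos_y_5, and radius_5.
pos_x_1 = 13
pos_y_1 = 6
radius_1 = 2
pos_x_2 = 3.5
pos_y_2 = 2
depth_2 = 3.5
height_2 = 2.5
pos_x_3 = 12
pos_y_3 = 15
pos_z_3 = 6.5
radius_3 = 4
pos_x_4 = 4
pos_y_4 = 16.5
pos_z_4 = 13
pos_x_5 = 15
pos_y_5 = 6.5
radius_5 = 4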